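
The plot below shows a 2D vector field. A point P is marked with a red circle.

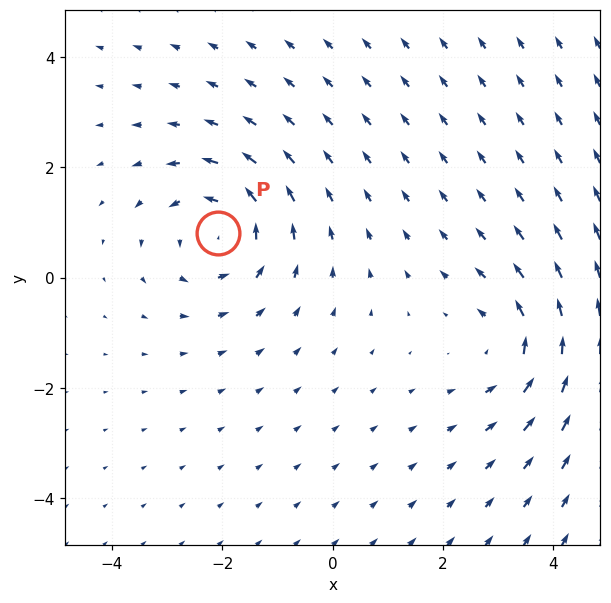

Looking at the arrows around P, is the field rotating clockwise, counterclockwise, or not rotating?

counterclockwise

Near P at (-2.1, 0.8) the arrows circulate counterclockwise. The curl (z-component) there is about +4; positive curl means counterclockwise rotation.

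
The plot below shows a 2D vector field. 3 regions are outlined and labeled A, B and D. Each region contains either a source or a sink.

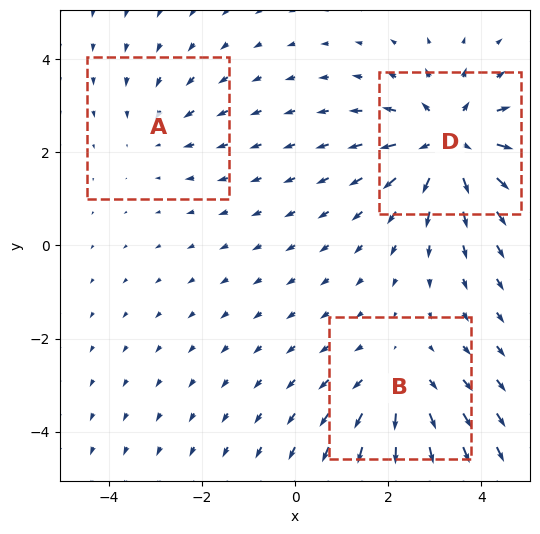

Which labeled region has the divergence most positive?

D

Divergence at each region's feature centre — A: about -2, B: about +3, D: about +5. Region D is most positive.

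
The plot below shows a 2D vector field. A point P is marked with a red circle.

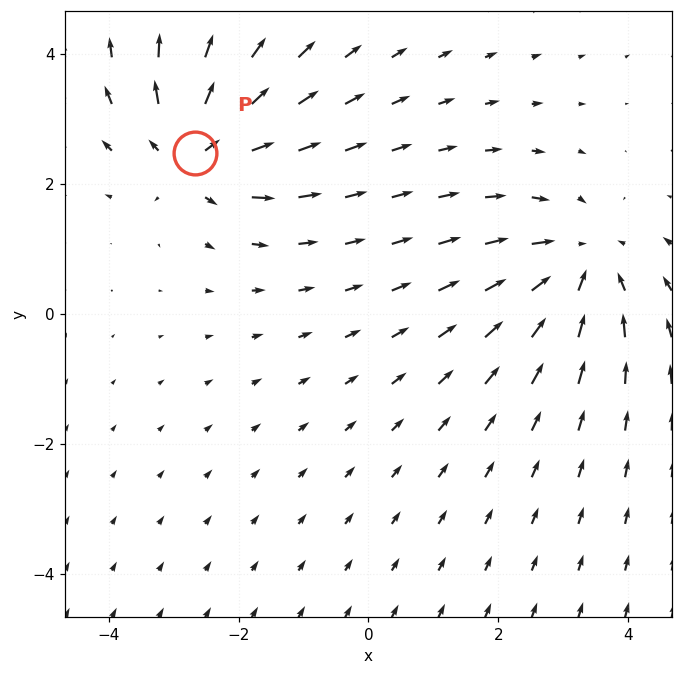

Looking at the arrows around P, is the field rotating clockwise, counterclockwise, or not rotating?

Near P at (-2.7, 2.5) the arrows show no circulation. The curl there is ≈0.

not rotating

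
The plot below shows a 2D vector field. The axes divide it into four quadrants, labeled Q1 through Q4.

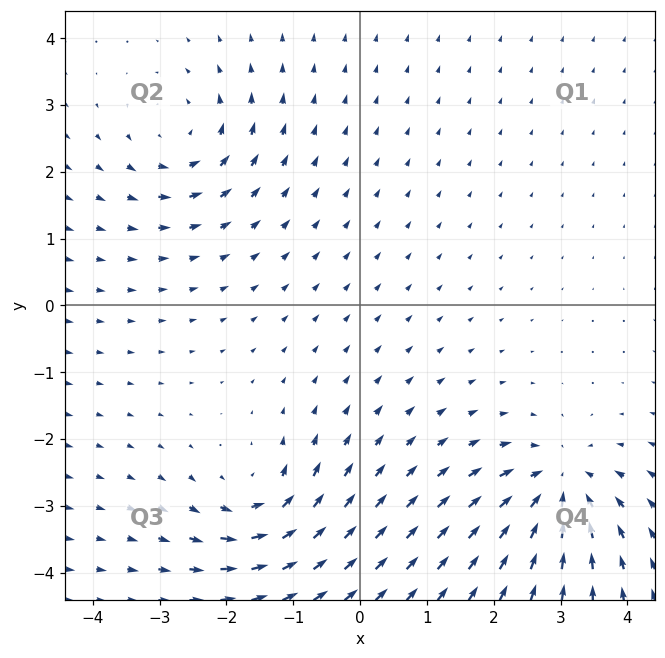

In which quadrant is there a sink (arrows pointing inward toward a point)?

Q4

The sink sits at approximately (3.0, -2.7), which lies in quadrant Q4. The divergence there is about -5, negative as expected for a sink.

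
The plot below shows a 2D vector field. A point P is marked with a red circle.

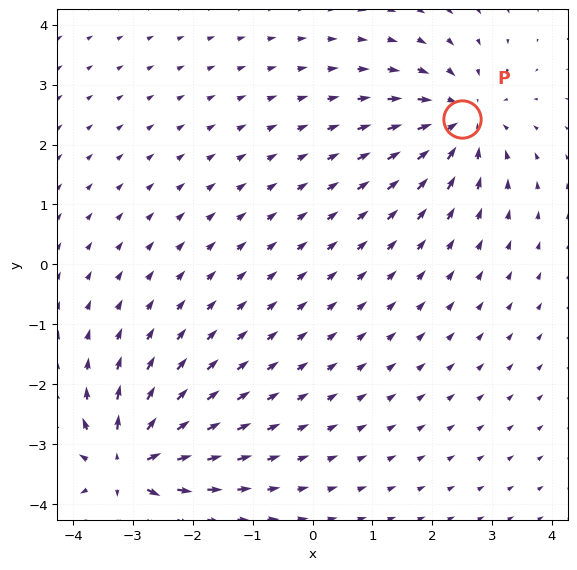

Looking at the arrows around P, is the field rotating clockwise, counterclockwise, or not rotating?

not rotating

Near P at (2.5, 2.4) the arrows show no circulation. The curl there is ≈0.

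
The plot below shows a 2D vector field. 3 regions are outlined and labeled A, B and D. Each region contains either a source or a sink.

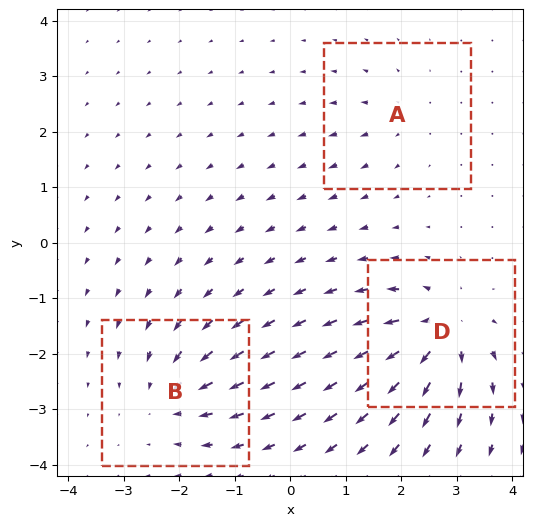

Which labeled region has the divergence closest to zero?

A

Divergence at each region's feature centre — A: about +2, B: about -4, D: about +6. Region A is closest to zero.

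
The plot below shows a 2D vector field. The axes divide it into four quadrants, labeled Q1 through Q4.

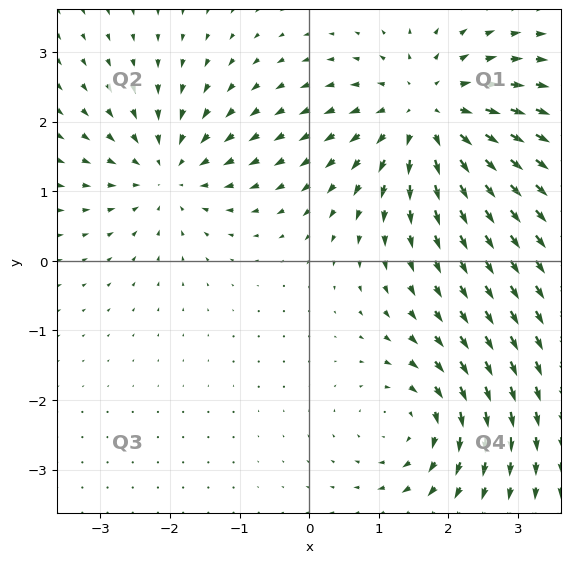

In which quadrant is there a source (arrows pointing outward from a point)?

The source sits at approximately (1.7, 2.1), which lies in quadrant Q1. The divergence there is about +4, positive as expected for a source.

Q1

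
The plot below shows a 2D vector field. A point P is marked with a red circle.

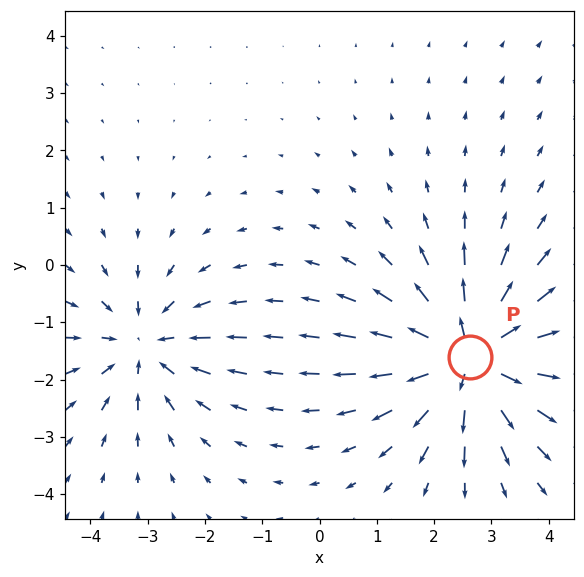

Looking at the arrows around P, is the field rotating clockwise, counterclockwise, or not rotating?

Near P at (2.6, -1.6) the arrows show no circulation. The curl there is ≈0.

not rotating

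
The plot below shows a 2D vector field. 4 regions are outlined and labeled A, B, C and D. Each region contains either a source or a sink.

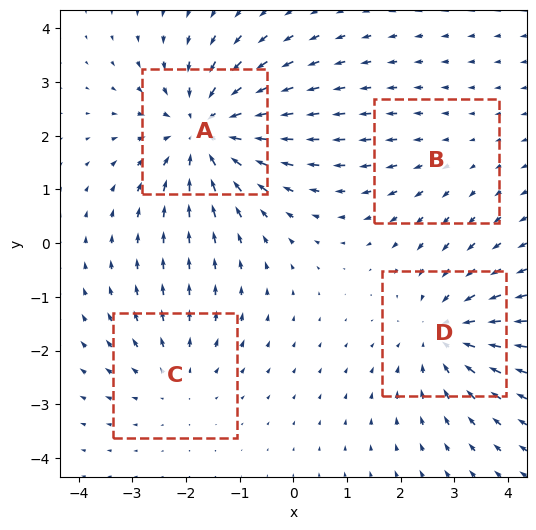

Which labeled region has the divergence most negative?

A

Divergence at each region's feature centre — A: about -6, B: about +2, C: about +3, D: about -4. Region A is most negative.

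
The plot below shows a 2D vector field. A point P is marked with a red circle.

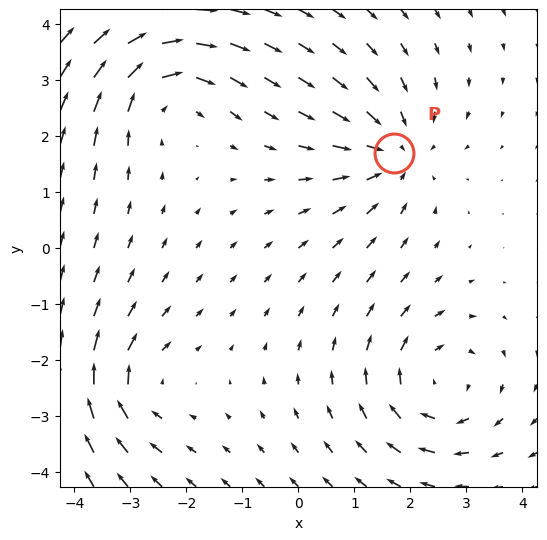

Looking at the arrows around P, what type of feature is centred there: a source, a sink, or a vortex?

At P (1.7, 1.7) the arrows converge inward. Divergence about -4, curl ≈0 — negative divergence with near-zero curl is a sink.

sink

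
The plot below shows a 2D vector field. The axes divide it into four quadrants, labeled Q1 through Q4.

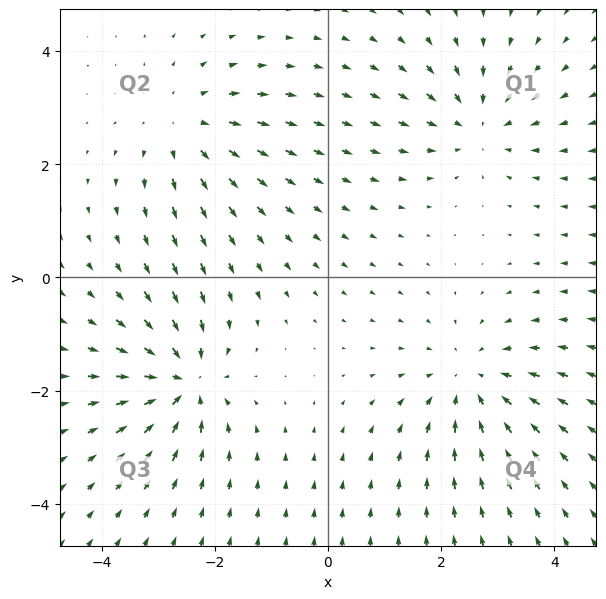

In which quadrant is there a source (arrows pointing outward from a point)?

Q2

The source sits at approximately (-2.5, 2.7), which lies in quadrant Q2. The divergence there is about +3, positive as expected for a source.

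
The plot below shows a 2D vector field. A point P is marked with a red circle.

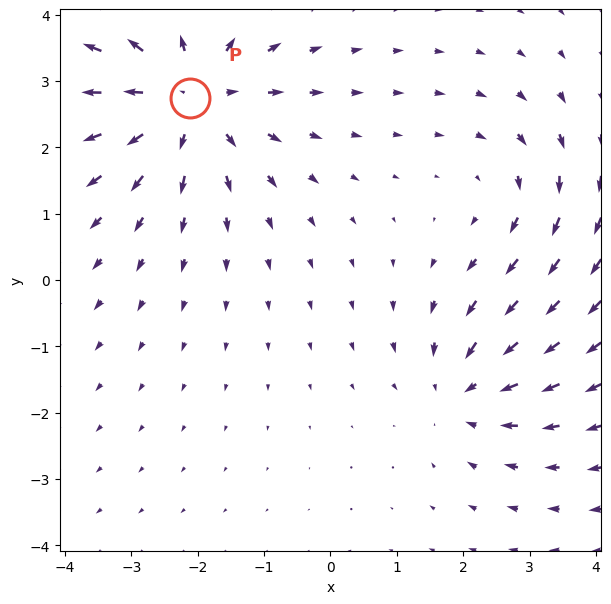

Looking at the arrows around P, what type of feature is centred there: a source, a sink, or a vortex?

At P (-2.1, 2.7) the arrows spread outward. Divergence about +4, curl ≈0 — positive divergence with near-zero curl is a source.

source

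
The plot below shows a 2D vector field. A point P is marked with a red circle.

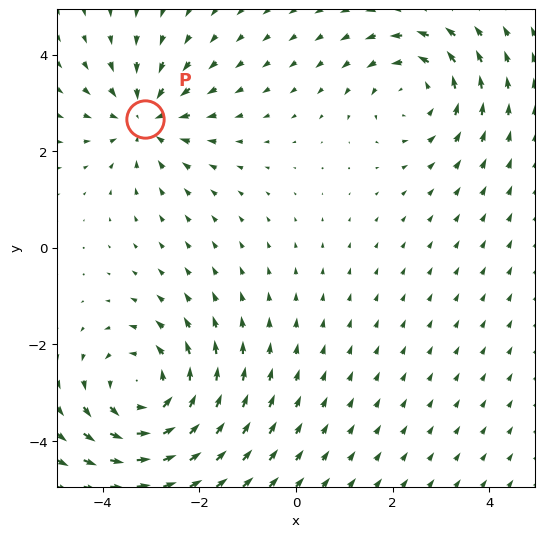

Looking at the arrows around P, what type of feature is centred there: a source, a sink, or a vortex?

At P (-3.1, 2.7) the arrows converge inward. Divergence about -3, curl ≈0 — negative divergence with near-zero curl is a sink.

sink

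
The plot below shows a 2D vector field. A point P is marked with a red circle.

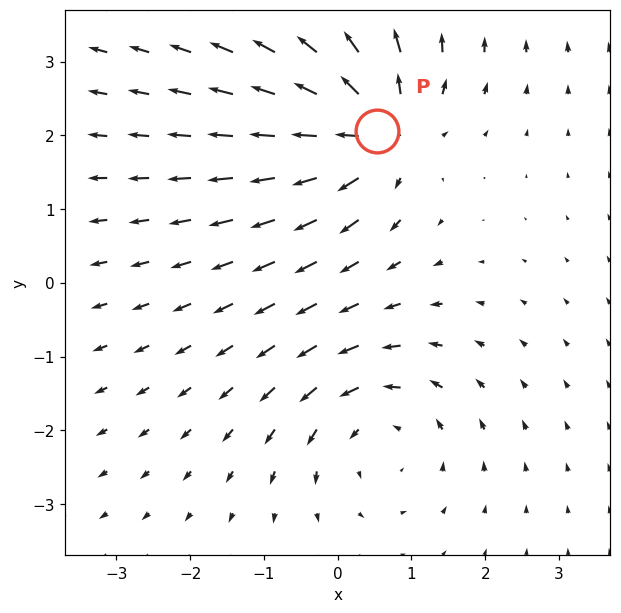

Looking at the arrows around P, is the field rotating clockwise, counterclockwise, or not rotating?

Near P at (0.5, 2.1) the arrows show no circulation. The curl there is ≈0.

not rotating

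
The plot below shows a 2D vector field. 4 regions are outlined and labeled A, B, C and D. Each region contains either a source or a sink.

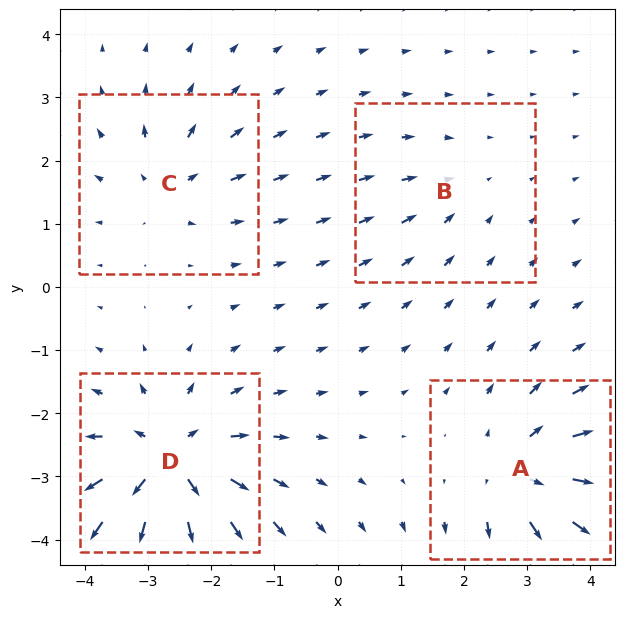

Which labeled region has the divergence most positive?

Divergence at each region's feature centre — A: about +6, B: about -2, C: about +4, D: about +8. Region D is most positive.

D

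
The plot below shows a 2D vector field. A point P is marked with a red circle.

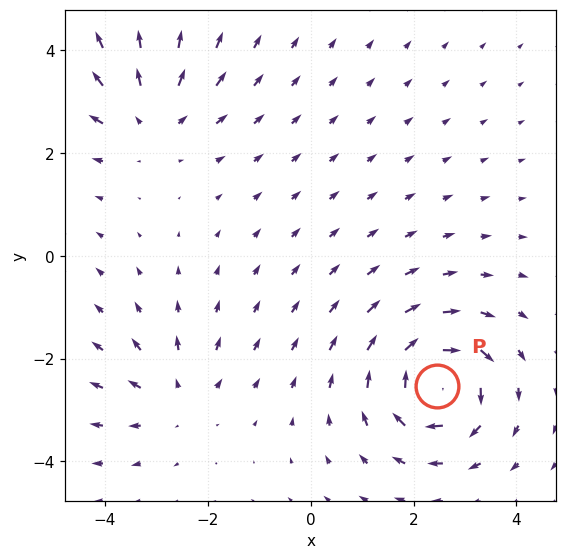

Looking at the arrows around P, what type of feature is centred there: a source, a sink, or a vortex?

At P (2.5, -2.5) the arrows circulate clockwise. Divergence ≈0, curl about -7 — near-zero divergence with nonzero curl is a vortex.

vortex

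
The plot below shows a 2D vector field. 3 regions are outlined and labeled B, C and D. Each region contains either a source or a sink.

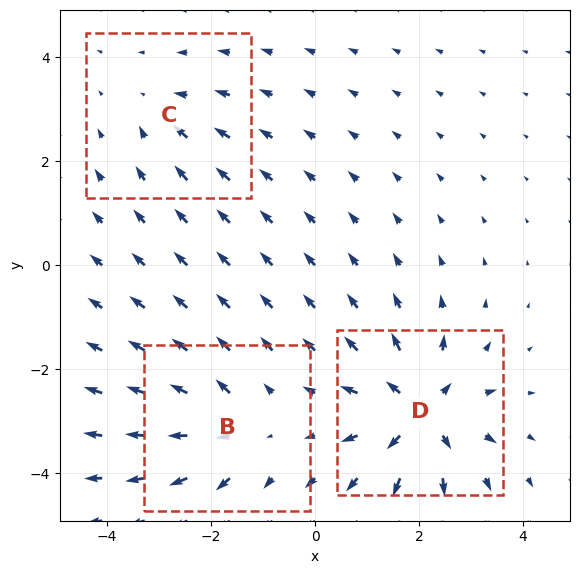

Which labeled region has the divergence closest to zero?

Divergence at each region's feature centre — B: about +4, C: about -2, D: about +6. Region C is closest to zero.

C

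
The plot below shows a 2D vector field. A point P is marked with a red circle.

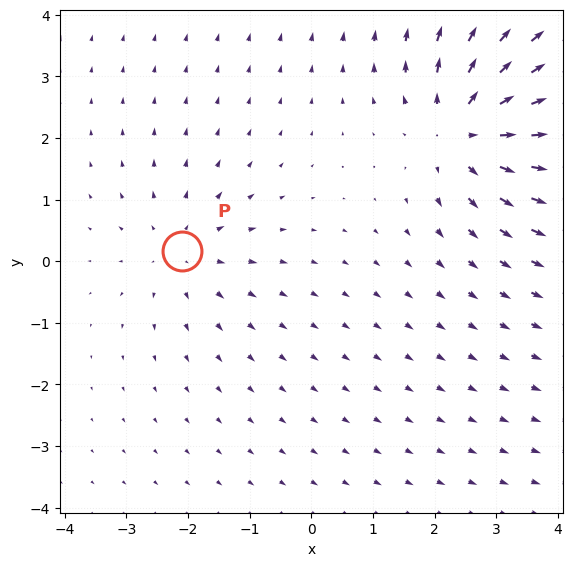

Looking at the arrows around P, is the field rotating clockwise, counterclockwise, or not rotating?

not rotating

Near P at (-2.1, 0.2) the arrows show no circulation. The curl there is ≈0.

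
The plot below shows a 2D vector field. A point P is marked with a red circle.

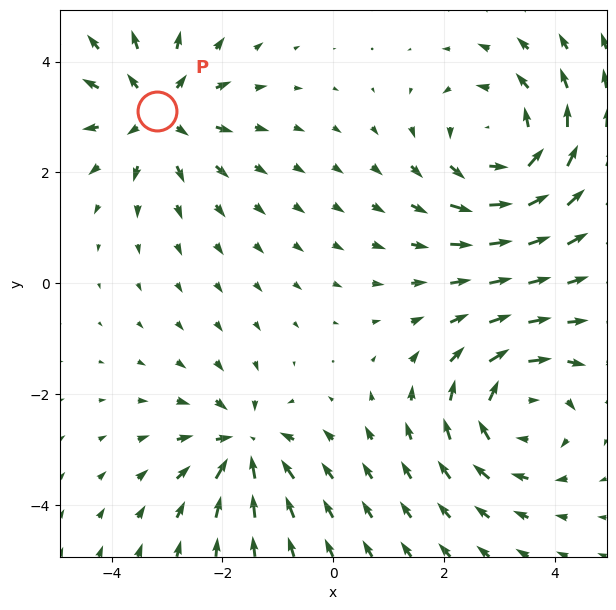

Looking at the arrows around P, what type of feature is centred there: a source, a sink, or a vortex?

source

At P (-3.2, 3.1) the arrows spread outward. Divergence about +4, curl ≈0 — positive divergence with near-zero curl is a source.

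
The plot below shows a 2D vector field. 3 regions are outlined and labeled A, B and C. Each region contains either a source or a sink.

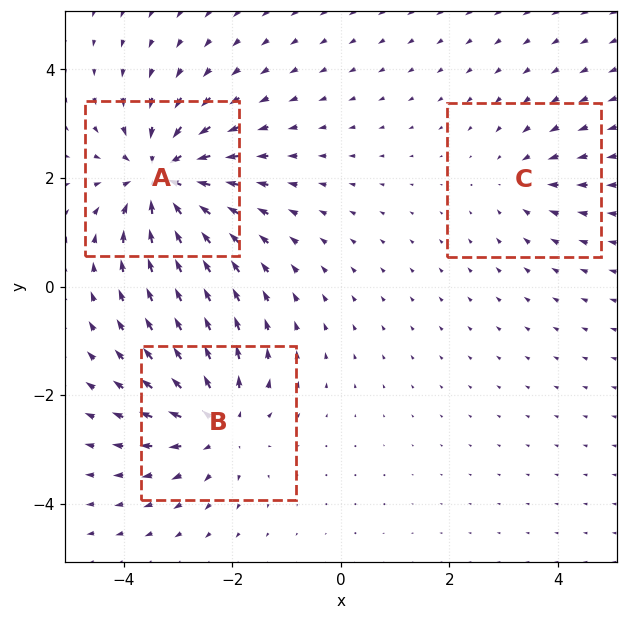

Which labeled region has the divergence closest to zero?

C

Divergence at each region's feature centre — A: about -5, B: about +4, C: about -2. Region C is closest to zero.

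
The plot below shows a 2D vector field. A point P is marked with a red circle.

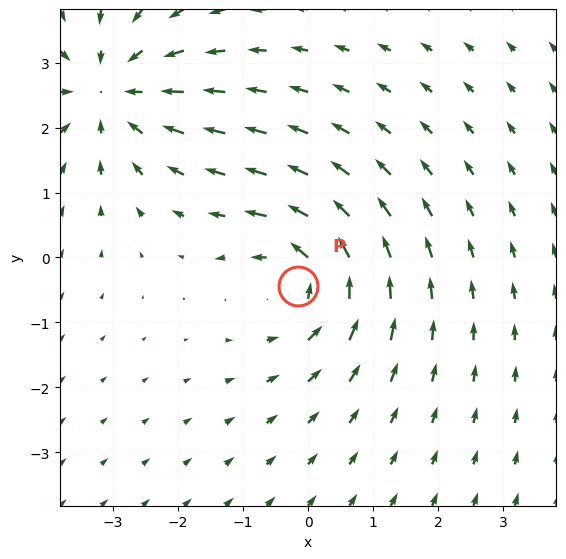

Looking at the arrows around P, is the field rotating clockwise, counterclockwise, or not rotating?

counterclockwise

Near P at (-0.2, -0.4) the arrows circulate counterclockwise. The curl (z-component) there is about +3; positive curl means counterclockwise rotation.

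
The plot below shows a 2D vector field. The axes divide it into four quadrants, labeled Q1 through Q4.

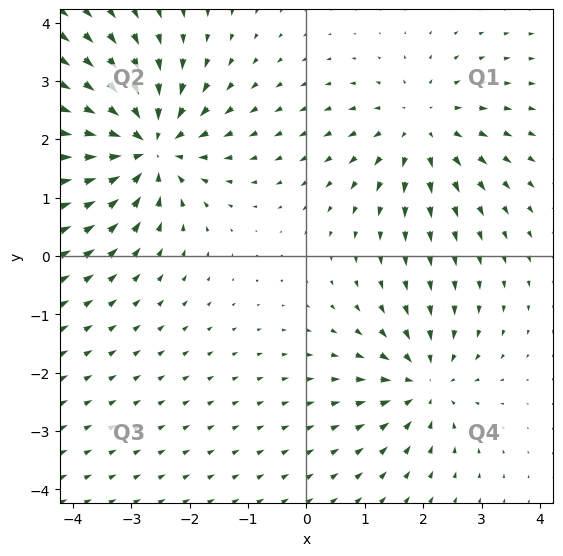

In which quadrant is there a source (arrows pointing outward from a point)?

The source sits at approximately (2.0, 2.2), which lies in quadrant Q1. The divergence there is about +3, positive as expected for a source.

Q1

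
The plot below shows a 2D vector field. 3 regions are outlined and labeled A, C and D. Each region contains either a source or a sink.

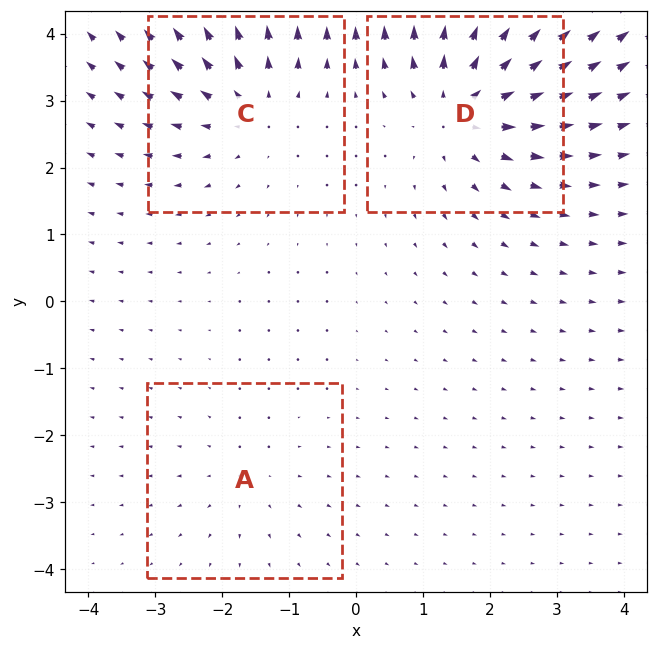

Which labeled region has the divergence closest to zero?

Divergence at each region's feature centre — A: about +2, C: about +3, D: about +5. Region A is closest to zero.

A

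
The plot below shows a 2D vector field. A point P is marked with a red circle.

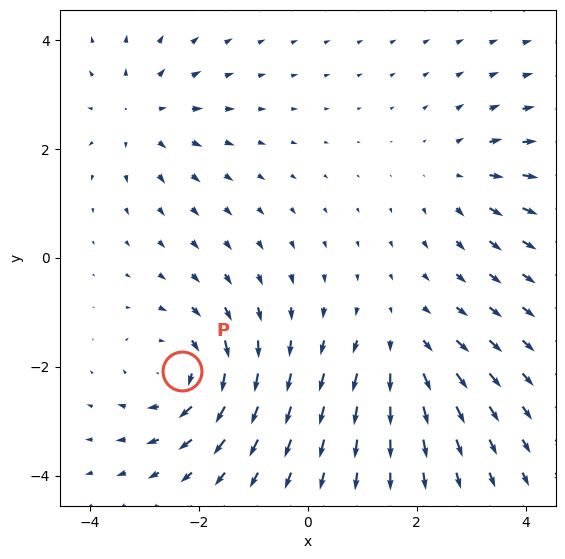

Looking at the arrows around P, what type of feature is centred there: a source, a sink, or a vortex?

vortex

At P (-2.3, -2.1) the arrows circulate clockwise. Divergence ≈0, curl about -5 — near-zero divergence with nonzero curl is a vortex.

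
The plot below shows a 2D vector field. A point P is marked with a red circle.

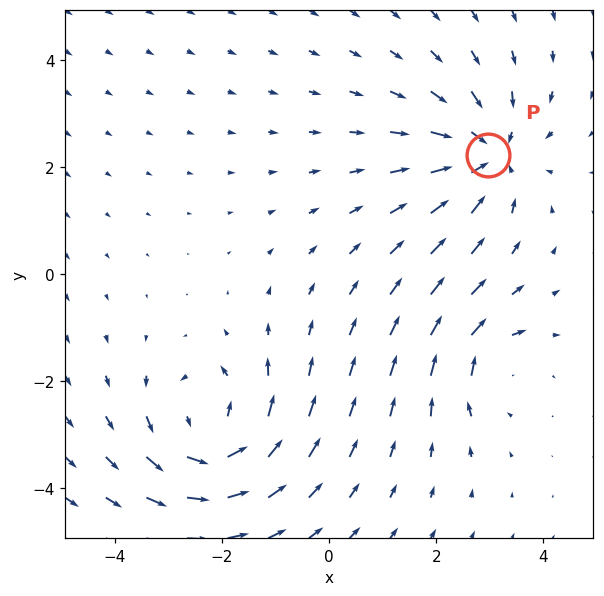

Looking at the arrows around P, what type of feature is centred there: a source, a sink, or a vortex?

sink

At P (3.0, 2.2) the arrows converge inward. Divergence about -5, curl ≈0 — negative divergence with near-zero curl is a sink.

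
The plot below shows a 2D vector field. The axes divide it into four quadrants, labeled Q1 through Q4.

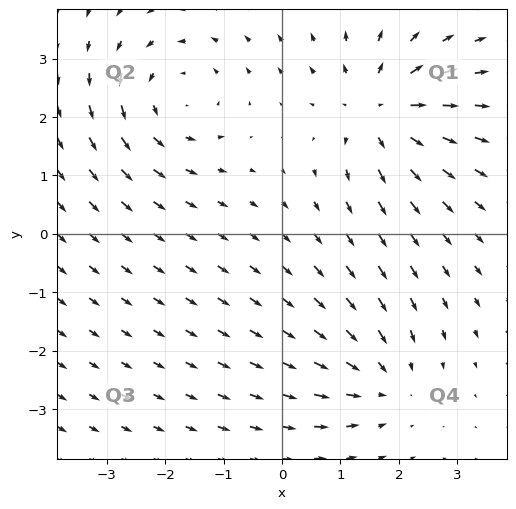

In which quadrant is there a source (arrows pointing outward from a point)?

Q1

The source sits at approximately (1.7, 2.1), which lies in quadrant Q1. The divergence there is about +5, positive as expected for a source.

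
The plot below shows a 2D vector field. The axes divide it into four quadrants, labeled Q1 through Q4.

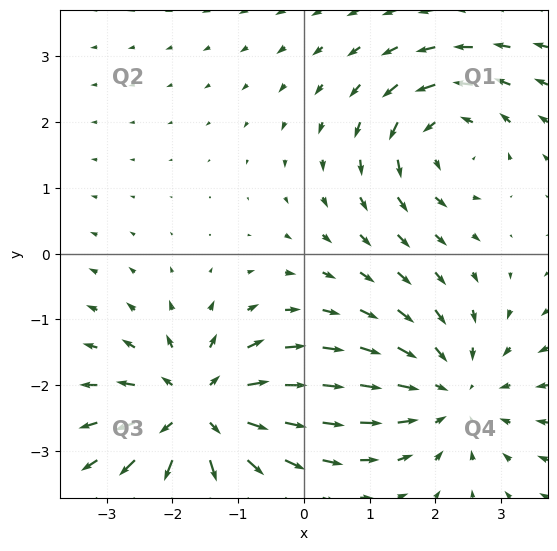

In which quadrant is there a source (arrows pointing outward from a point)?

Q3

The source sits at approximately (-1.6, -2.4), which lies in quadrant Q3. The divergence there is about +6, positive as expected for a source.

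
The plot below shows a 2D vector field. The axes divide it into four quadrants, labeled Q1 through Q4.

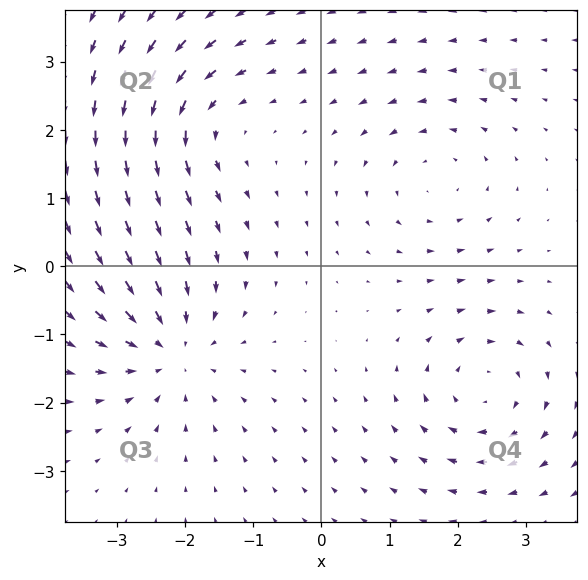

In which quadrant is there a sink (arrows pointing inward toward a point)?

Q3

The sink sits at approximately (-2.2, -1.2), which lies in quadrant Q3. The divergence there is about -5, negative as expected for a sink.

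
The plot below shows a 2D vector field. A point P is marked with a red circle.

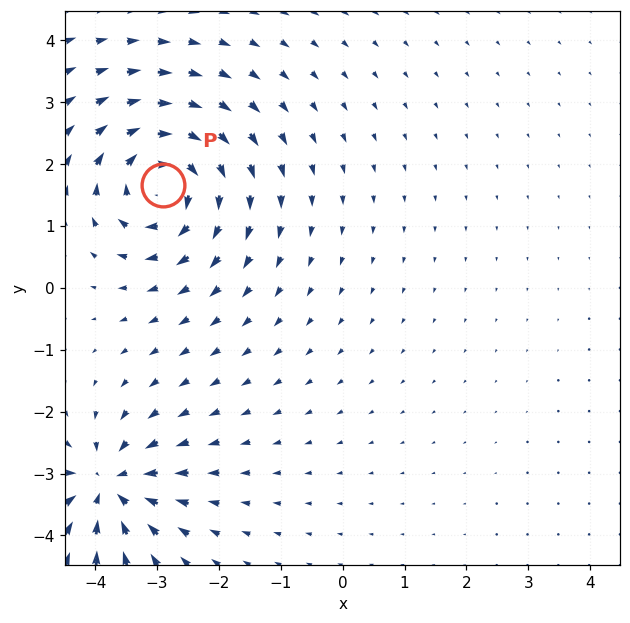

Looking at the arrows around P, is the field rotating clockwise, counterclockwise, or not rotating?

clockwise

Near P at (-2.9, 1.7) the arrows circulate clockwise. The curl (z-component) there is about -6; negative curl means clockwise rotation.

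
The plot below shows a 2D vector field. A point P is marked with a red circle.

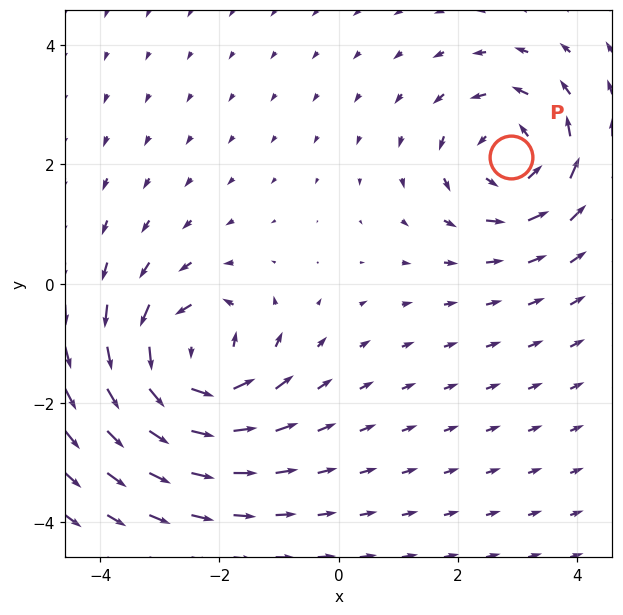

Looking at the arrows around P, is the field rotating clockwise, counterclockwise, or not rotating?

Near P at (2.9, 2.1) the arrows circulate counterclockwise. The curl (z-component) there is about +4; positive curl means counterclockwise rotation.

counterclockwise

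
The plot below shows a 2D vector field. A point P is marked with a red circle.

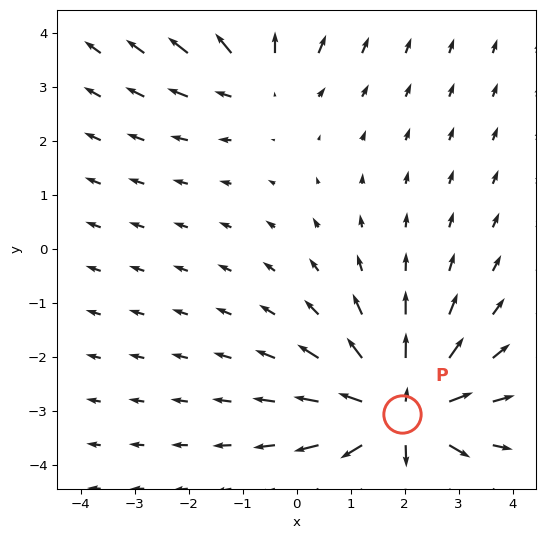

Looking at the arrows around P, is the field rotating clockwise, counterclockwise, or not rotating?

not rotating

Near P at (1.9, -3.1) the arrows show no circulation. The curl there is ≈0.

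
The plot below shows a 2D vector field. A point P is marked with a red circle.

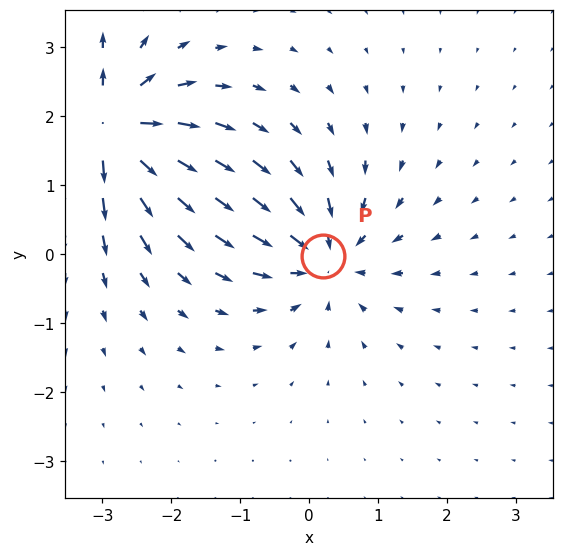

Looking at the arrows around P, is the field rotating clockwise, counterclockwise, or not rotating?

Near P at (0.2, -0.0) the arrows show no circulation. The curl there is ≈0.

not rotating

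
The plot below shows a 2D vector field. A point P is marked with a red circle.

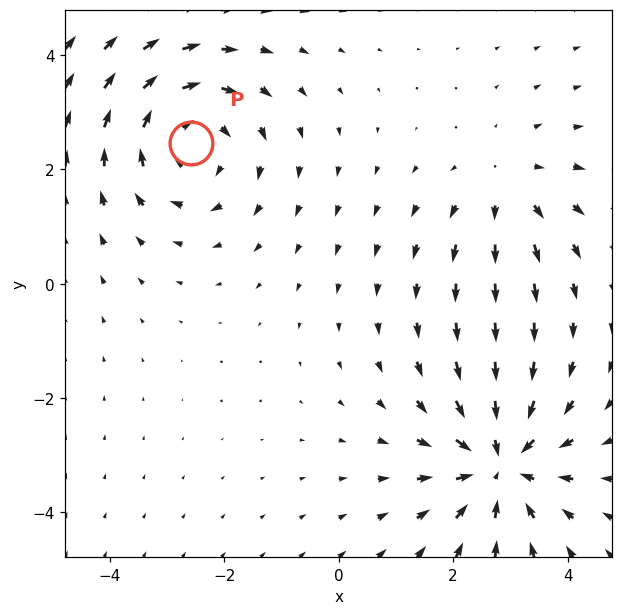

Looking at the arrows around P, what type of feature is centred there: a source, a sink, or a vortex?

At P (-2.6, 2.5) the arrows circulate clockwise. Divergence ≈0, curl about -4 — near-zero divergence with nonzero curl is a vortex.

vortex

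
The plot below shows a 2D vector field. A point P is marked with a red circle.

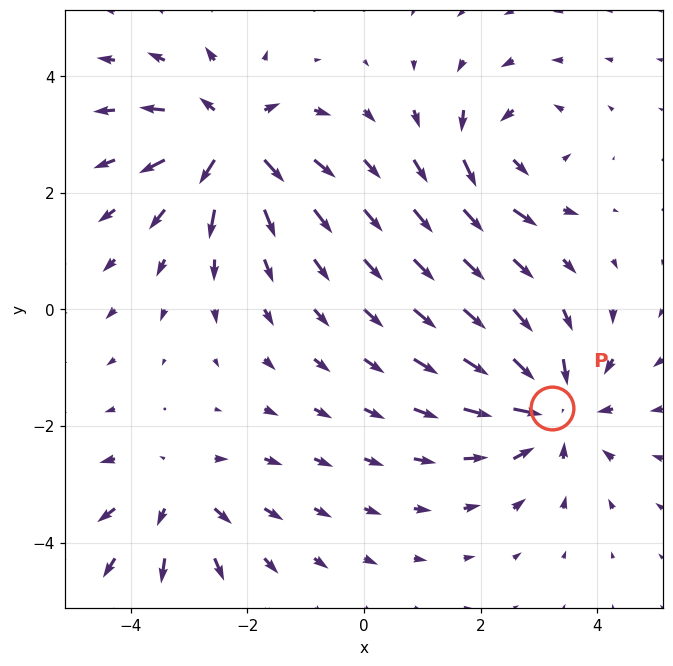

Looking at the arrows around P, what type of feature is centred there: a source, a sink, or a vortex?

sink

At P (3.2, -1.7) the arrows converge inward. Divergence about -4, curl ≈0 — negative divergence with near-zero curl is a sink.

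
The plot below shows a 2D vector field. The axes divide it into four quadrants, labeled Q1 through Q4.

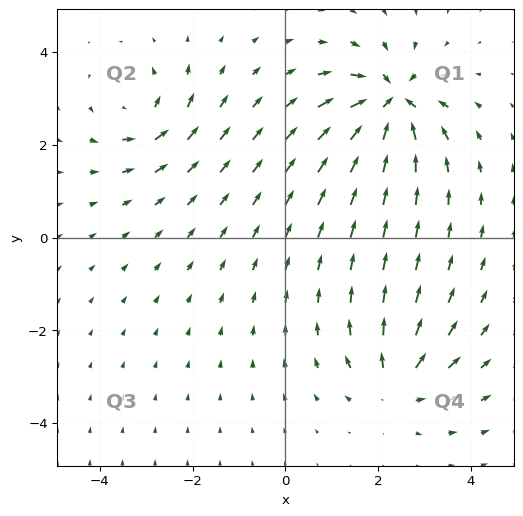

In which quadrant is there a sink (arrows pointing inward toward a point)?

The sink sits at approximately (2.3, 2.9), which lies in quadrant Q1. The divergence there is about -7, negative as expected for a sink.

Q1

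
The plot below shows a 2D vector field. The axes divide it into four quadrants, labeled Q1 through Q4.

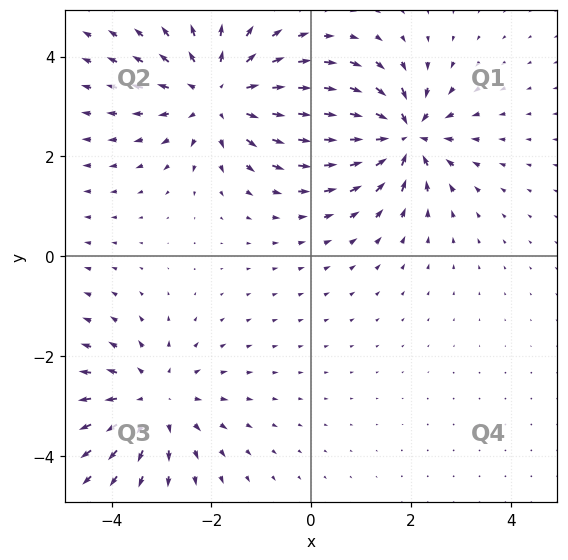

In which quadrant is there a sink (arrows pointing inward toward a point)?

Q1

The sink sits at approximately (1.8, 2.4), which lies in quadrant Q1. The divergence there is about -6, negative as expected for a sink.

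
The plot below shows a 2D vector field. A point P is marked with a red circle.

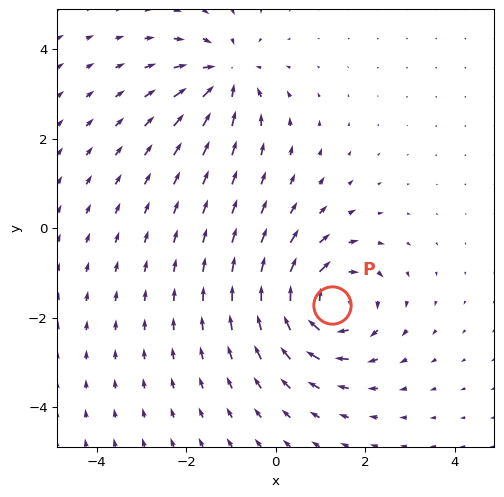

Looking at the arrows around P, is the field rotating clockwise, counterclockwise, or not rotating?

Near P at (1.3, -1.7) the arrows circulate clockwise. The curl (z-component) there is about -5; negative curl means clockwise rotation.

clockwise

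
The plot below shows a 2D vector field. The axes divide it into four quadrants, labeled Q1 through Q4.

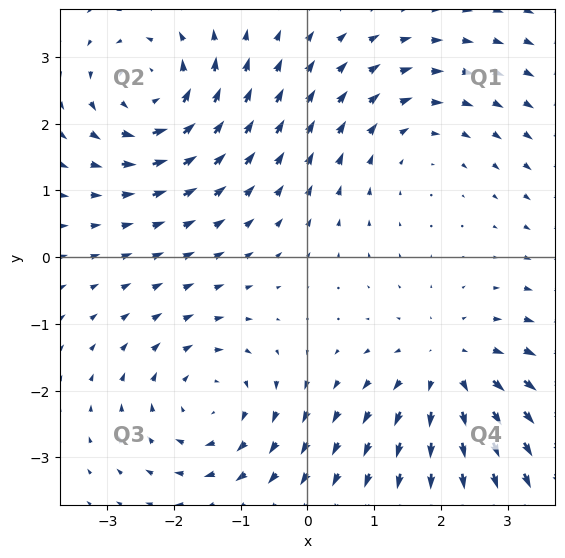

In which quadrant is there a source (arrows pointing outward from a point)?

Q4

The source sits at approximately (2.1, -1.7), which lies in quadrant Q4. The divergence there is about +4, positive as expected for a source.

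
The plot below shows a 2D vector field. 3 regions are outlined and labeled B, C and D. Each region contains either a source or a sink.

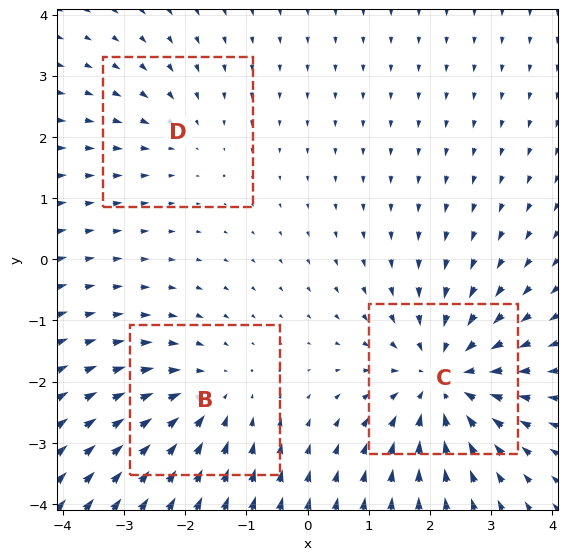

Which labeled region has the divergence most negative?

Divergence at each region's feature centre — B: about -3, C: about -5, D: about -2. Region C is most negative.

C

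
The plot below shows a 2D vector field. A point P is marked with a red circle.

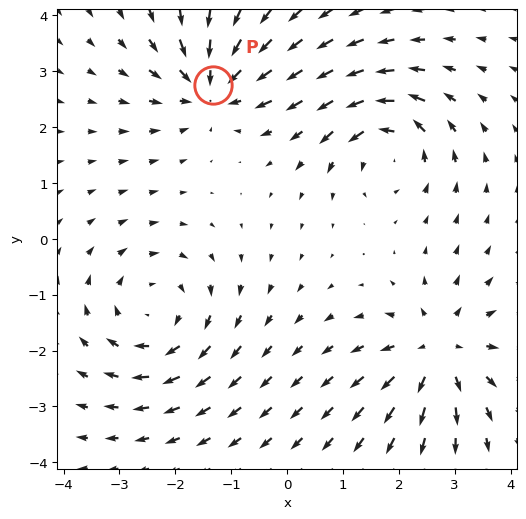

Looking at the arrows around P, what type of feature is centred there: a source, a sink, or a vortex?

At P (-1.3, 2.8) the arrows converge inward. Divergence about -5, curl ≈0 — negative divergence with near-zero curl is a sink.

sink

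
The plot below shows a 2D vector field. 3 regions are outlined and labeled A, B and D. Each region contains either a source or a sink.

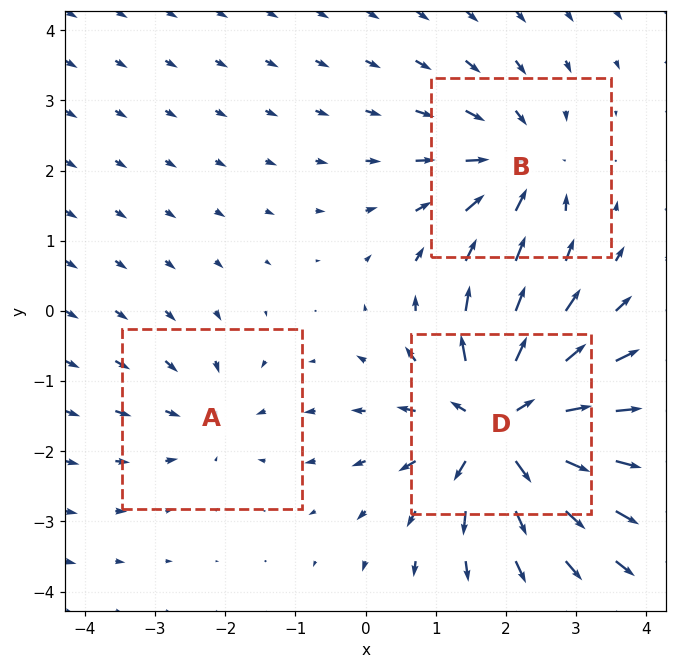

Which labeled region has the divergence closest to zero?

Divergence at each region's feature centre — A: about -2, B: about -3, D: about +6. Region A is closest to zero.

A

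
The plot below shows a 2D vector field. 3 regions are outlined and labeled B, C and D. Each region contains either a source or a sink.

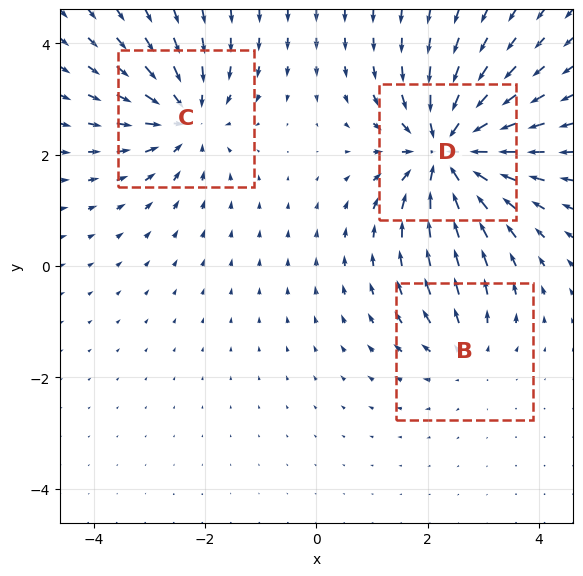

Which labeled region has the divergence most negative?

D

Divergence at each region's feature centre — B: about +2, C: about -4, D: about -5. Region D is most negative.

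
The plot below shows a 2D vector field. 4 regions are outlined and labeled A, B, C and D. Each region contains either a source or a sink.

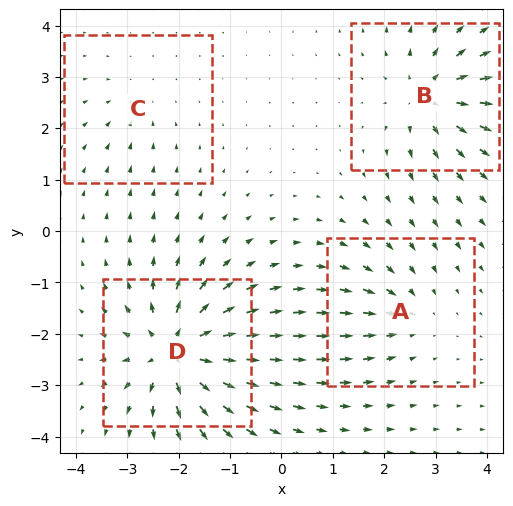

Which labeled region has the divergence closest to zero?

Divergence at each region's feature centre — A: about -4, B: about +6, C: about -2, D: about +8. Region C is closest to zero.

C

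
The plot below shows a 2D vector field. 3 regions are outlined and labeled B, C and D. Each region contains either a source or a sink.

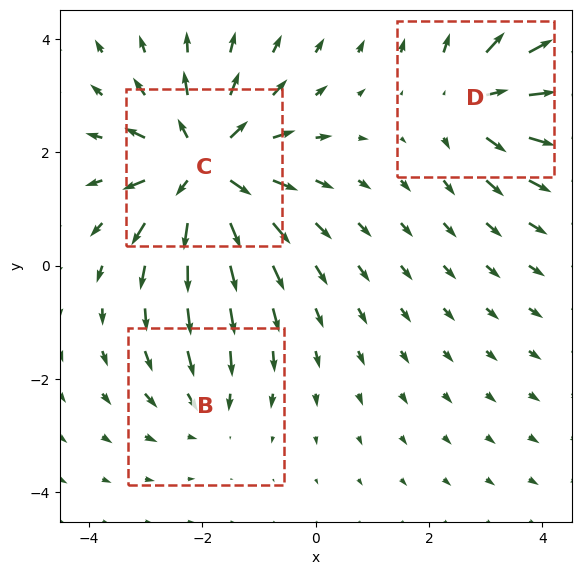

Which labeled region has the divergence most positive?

Divergence at each region's feature centre — B: about -2, C: about +5, D: about +3. Region C is most positive.

C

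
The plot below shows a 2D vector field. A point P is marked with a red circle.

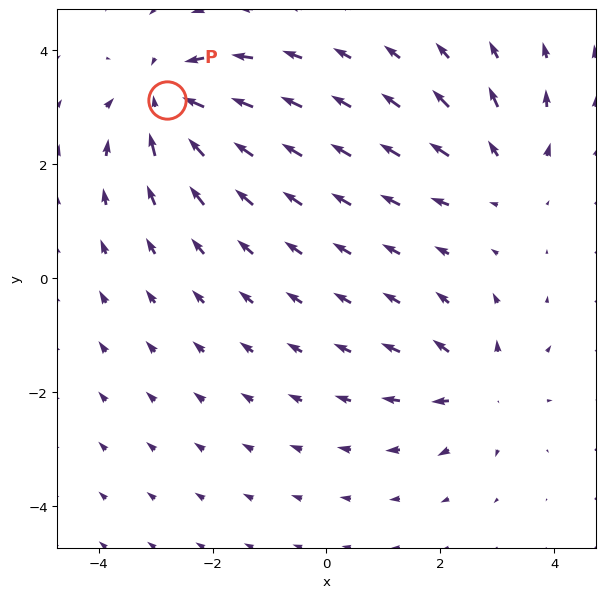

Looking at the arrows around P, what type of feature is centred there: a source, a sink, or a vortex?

At P (-2.8, 3.1) the arrows converge inward. Divergence about -5, curl ≈0 — negative divergence with near-zero curl is a sink.

sink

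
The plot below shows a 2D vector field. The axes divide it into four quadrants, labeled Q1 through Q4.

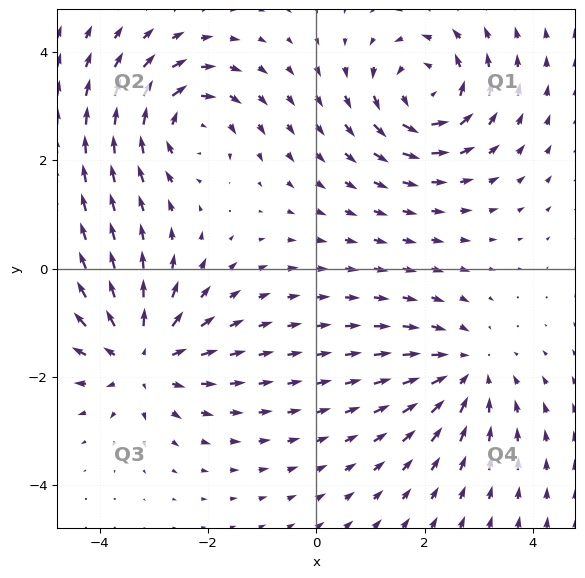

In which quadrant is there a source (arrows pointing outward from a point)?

Q3

The source sits at approximately (-3.2, -1.6), which lies in quadrant Q3. The divergence there is about +4, positive as expected for a source.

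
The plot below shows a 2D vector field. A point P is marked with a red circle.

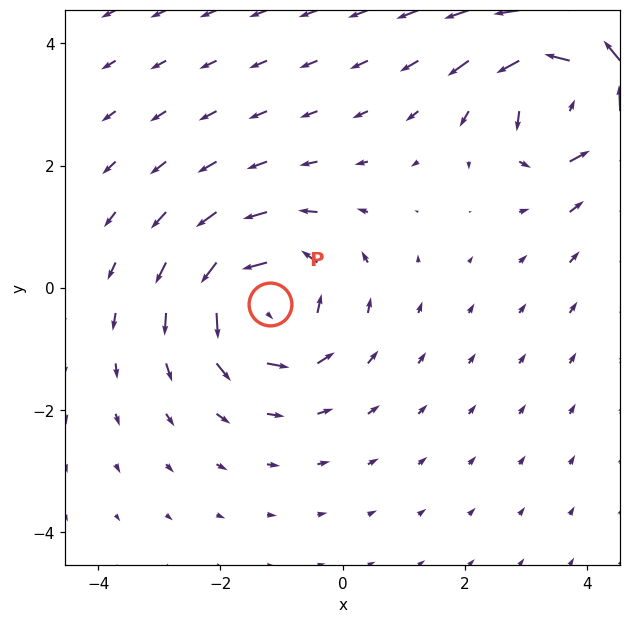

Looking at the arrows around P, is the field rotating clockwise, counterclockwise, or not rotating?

Near P at (-1.2, -0.3) the arrows circulate counterclockwise. The curl (z-component) there is about +4; positive curl means counterclockwise rotation.

counterclockwise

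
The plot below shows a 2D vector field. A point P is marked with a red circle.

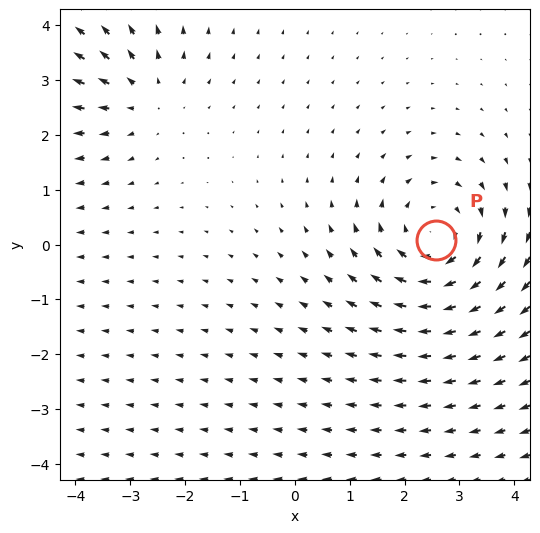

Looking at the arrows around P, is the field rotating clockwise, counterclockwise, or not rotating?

clockwise

Near P at (2.6, 0.1) the arrows circulate clockwise. The curl (z-component) there is about -4; negative curl means clockwise rotation.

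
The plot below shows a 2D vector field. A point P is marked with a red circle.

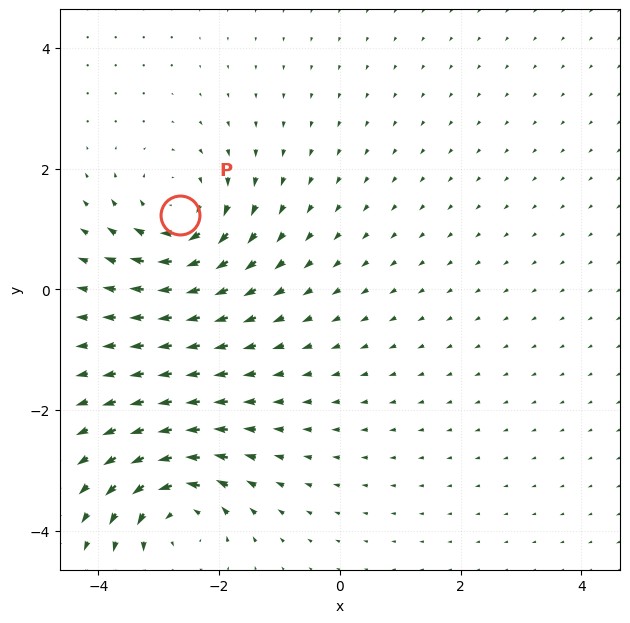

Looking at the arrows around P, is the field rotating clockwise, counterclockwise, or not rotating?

clockwise

Near P at (-2.6, 1.2) the arrows circulate clockwise. The curl (z-component) there is about -5; negative curl means clockwise rotation.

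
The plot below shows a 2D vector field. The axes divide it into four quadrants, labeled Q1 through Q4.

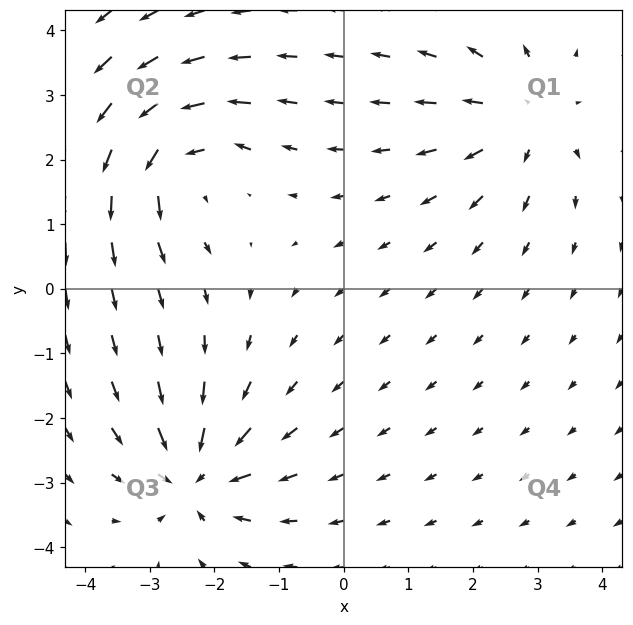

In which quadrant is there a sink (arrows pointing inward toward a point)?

The sink sits at approximately (-2.3, -2.9), which lies in quadrant Q3. The divergence there is about -6, negative as expected for a sink.

Q3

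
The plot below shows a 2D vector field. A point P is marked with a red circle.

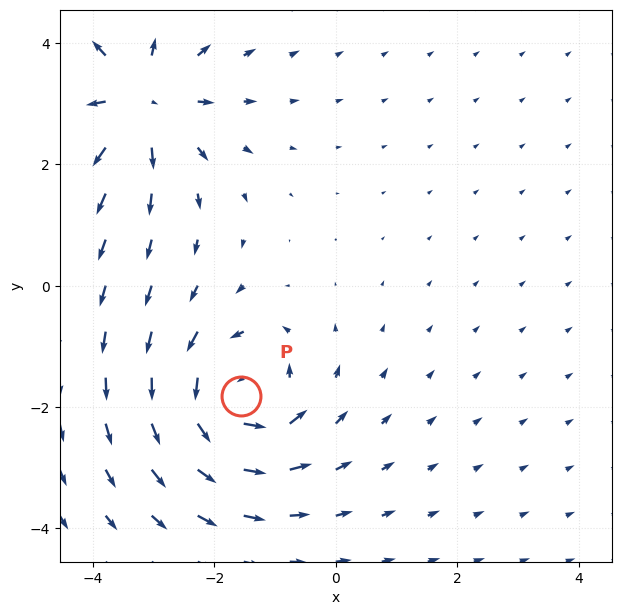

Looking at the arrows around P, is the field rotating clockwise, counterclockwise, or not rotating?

counterclockwise

Near P at (-1.6, -1.8) the arrows circulate counterclockwise. The curl (z-component) there is about +6; positive curl means counterclockwise rotation.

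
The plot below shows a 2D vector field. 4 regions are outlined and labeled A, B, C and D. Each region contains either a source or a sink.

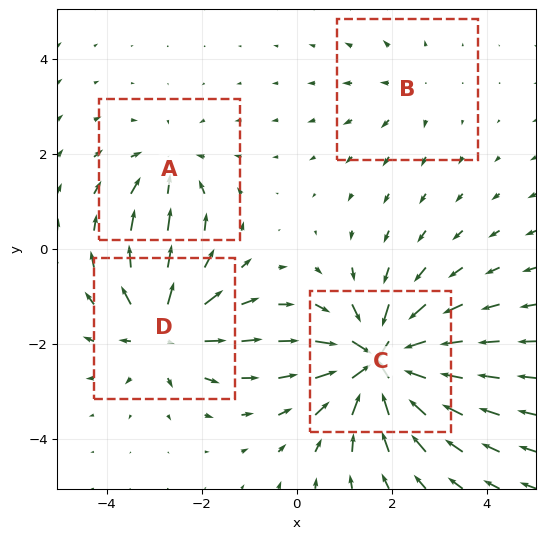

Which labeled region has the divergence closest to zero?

B

Divergence at each region's feature centre — A: about -4, B: about +2, C: about -8, D: about +5. Region B is closest to zero.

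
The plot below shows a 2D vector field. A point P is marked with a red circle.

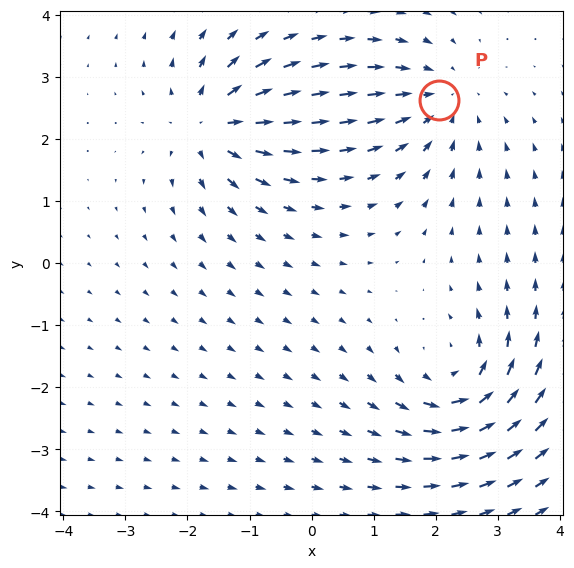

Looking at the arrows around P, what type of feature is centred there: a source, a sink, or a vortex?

sink

At P (2.1, 2.6) the arrows converge inward. Divergence about -2, curl ≈0 — negative divergence with near-zero curl is a sink.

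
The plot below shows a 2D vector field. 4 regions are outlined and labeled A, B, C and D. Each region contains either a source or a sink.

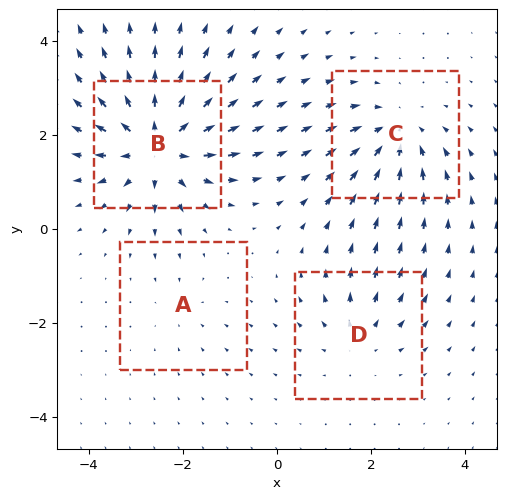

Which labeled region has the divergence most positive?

B

Divergence at each region's feature centre — A: about -2, B: about +7, C: about -5, D: about +3. Region B is most positive.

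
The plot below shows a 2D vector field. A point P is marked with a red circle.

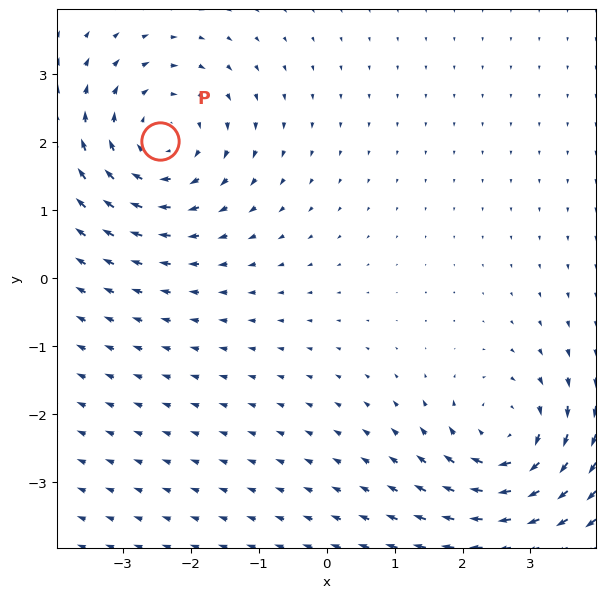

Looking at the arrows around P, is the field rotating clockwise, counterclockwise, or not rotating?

Near P at (-2.4, 2.0) the arrows circulate clockwise. The curl (z-component) there is about -5; negative curl means clockwise rotation.

clockwise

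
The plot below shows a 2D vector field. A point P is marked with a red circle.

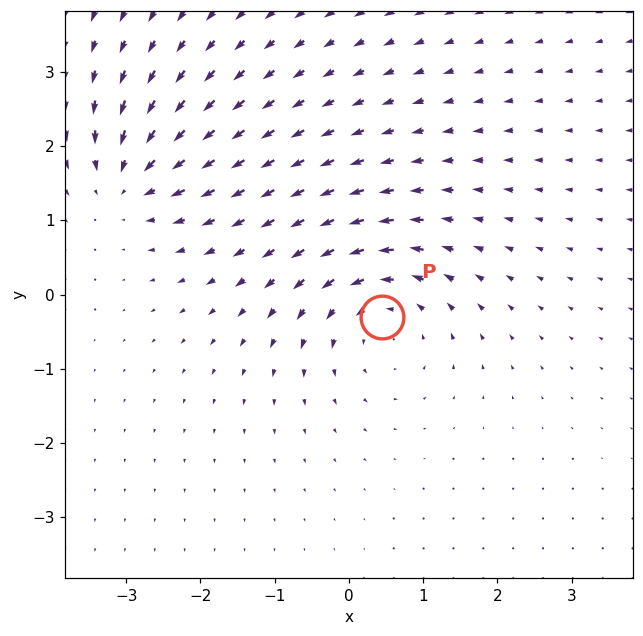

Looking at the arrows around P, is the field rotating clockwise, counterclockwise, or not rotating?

counterclockwise

Near P at (0.4, -0.3) the arrows circulate counterclockwise. The curl (z-component) there is about +4; positive curl means counterclockwise rotation.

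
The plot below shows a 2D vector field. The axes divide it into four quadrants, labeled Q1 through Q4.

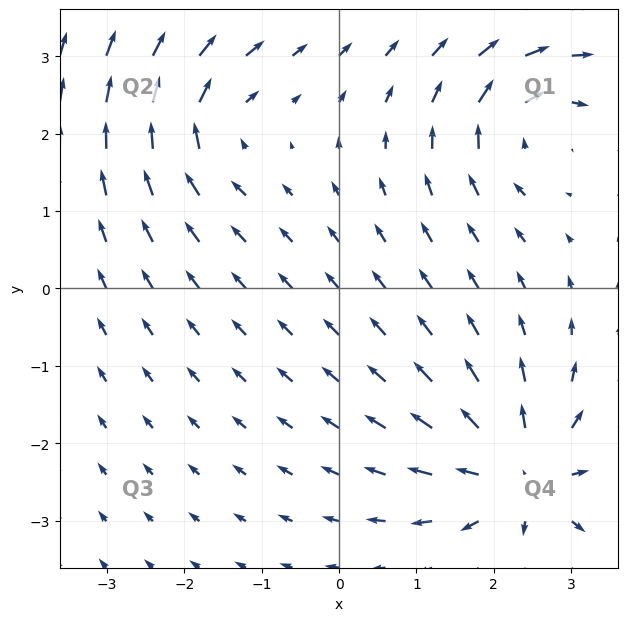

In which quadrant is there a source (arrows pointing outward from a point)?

The source sits at approximately (2.4, -2.4), which lies in quadrant Q4. The divergence there is about +5, positive as expected for a source.

Q4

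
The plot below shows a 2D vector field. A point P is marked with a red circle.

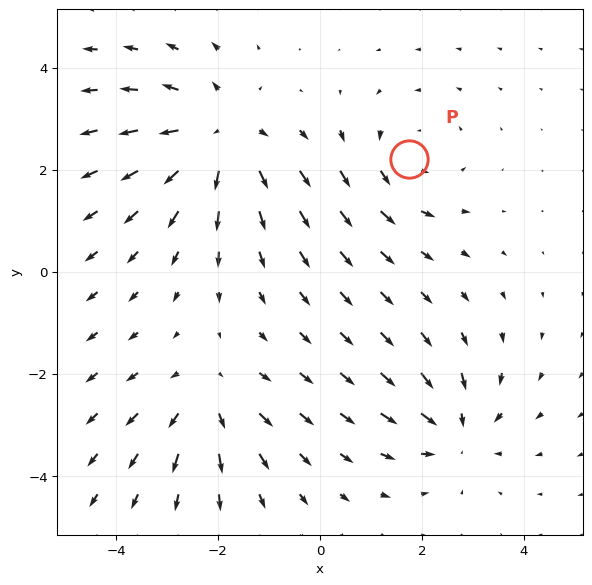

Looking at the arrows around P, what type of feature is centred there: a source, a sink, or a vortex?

vortex

At P (1.7, 2.2) the arrows circulate counterclockwise. Divergence ≈0, curl about +3 — near-zero divergence with nonzero curl is a vortex.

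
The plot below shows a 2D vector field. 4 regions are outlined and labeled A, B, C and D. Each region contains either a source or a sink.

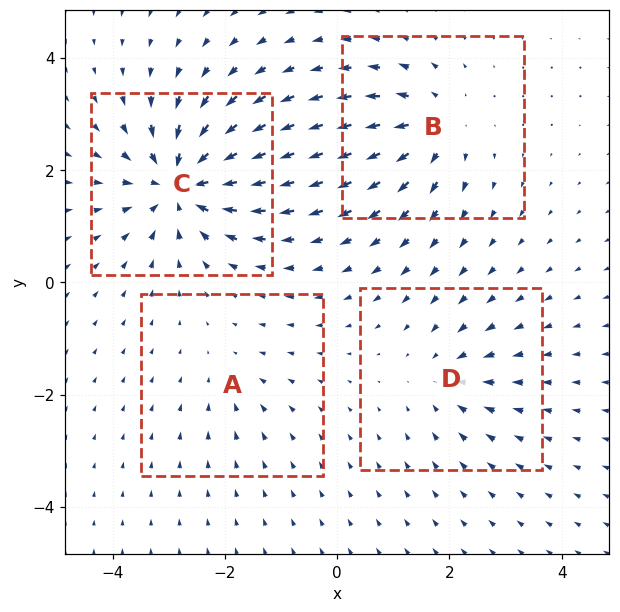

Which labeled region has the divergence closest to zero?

Divergence at each region's feature centre — A: about -2, B: about +5, C: about -8, D: about -4. Region A is closest to zero.

A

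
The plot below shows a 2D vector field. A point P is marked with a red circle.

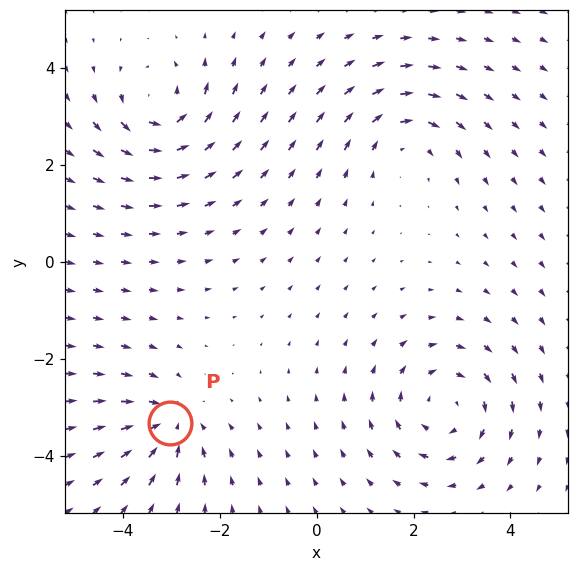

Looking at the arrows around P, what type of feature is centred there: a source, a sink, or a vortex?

At P (-3.0, -3.3) the arrows converge inward. Divergence about -4, curl ≈0 — negative divergence with near-zero curl is a sink.

sink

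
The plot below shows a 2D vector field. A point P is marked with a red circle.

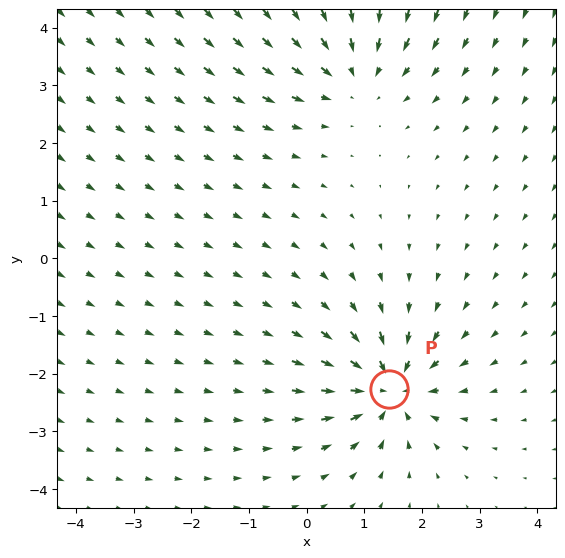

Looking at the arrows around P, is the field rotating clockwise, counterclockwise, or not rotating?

Near P at (1.4, -2.3) the arrows show no circulation. The curl there is ≈0.

not rotating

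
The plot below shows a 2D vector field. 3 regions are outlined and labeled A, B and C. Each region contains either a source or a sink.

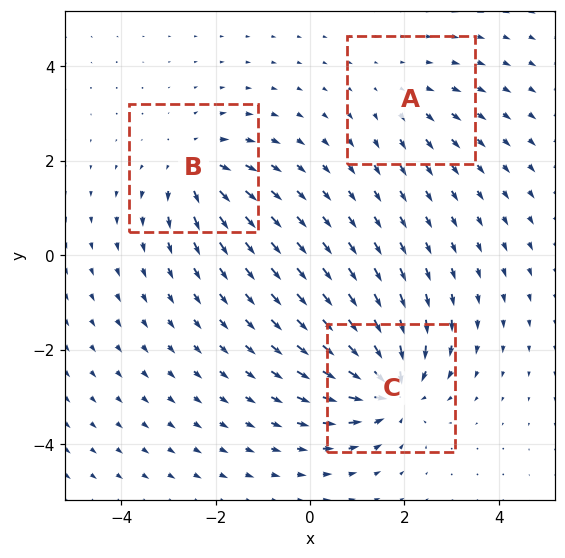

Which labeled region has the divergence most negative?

Divergence at each region's feature centre — A: about +2, B: about +4, C: about -6. Region C is most negative.

C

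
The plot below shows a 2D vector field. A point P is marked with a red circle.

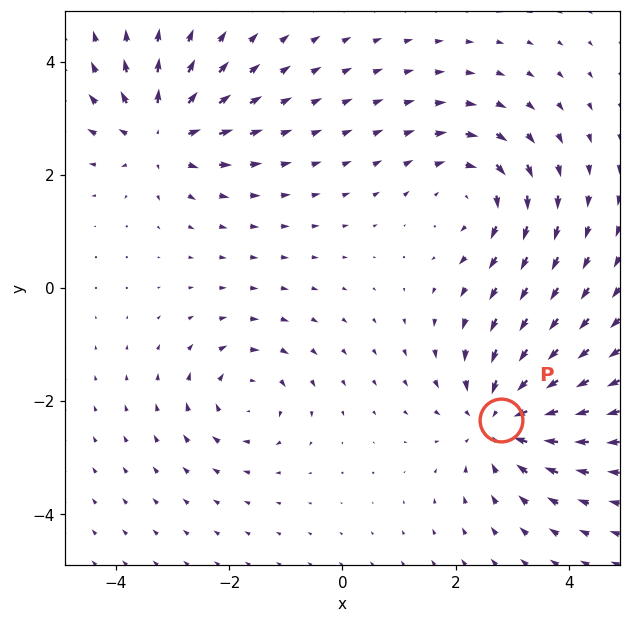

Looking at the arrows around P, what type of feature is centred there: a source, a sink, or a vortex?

sink

At P (2.8, -2.3) the arrows converge inward. Divergence about -4, curl ≈0 — negative divergence with near-zero curl is a sink.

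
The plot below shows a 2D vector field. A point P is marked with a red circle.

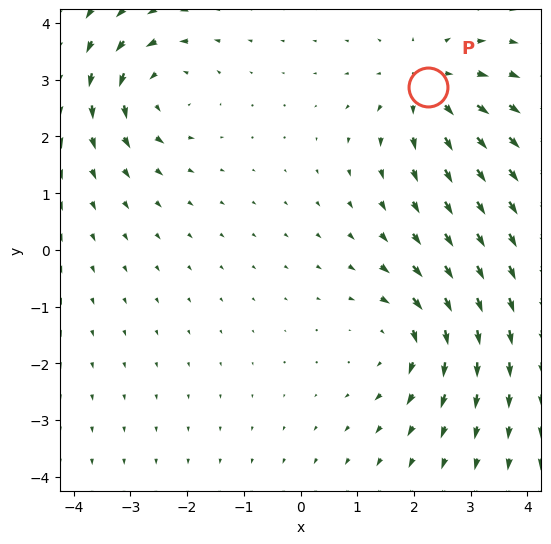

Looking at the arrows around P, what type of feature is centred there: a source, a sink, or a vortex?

At P (2.2, 2.9) the arrows spread outward. Divergence about +3, curl ≈0 — positive divergence with near-zero curl is a source.

source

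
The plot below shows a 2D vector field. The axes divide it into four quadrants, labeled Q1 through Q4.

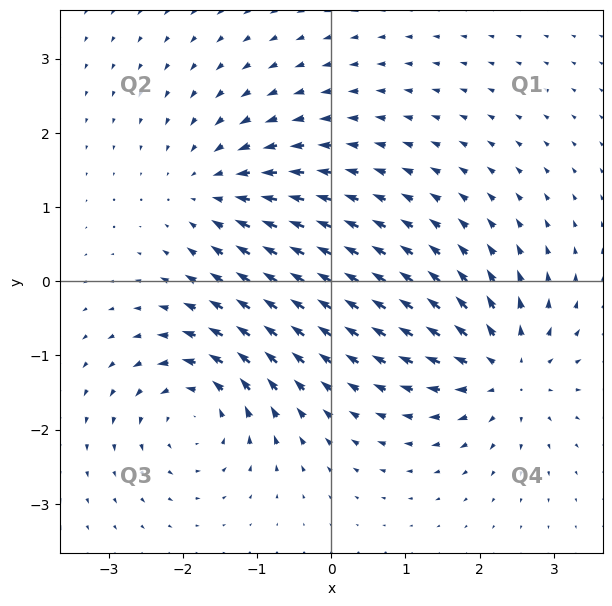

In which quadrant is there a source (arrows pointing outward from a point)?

Q4

The source sits at approximately (2.4, -1.2), which lies in quadrant Q4. The divergence there is about +7, positive as expected for a source.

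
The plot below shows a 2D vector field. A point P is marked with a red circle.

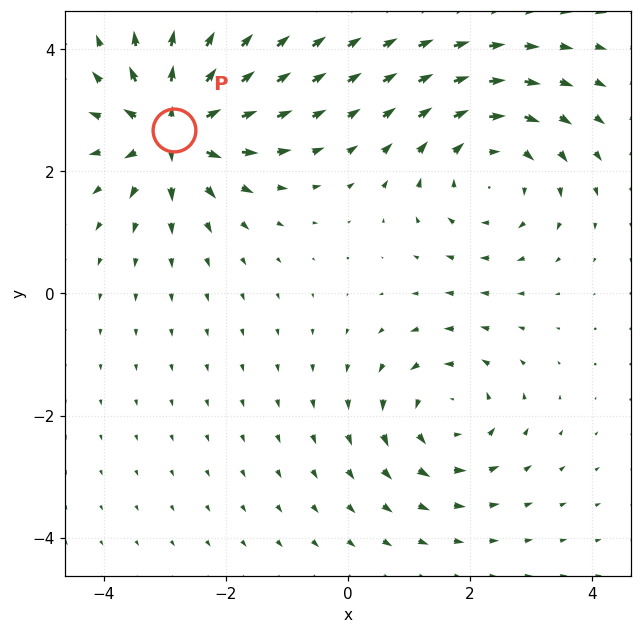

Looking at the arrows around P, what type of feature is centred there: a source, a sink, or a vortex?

At P (-2.9, 2.7) the arrows spread outward. Divergence about +6, curl ≈0 — positive divergence with near-zero curl is a source.

source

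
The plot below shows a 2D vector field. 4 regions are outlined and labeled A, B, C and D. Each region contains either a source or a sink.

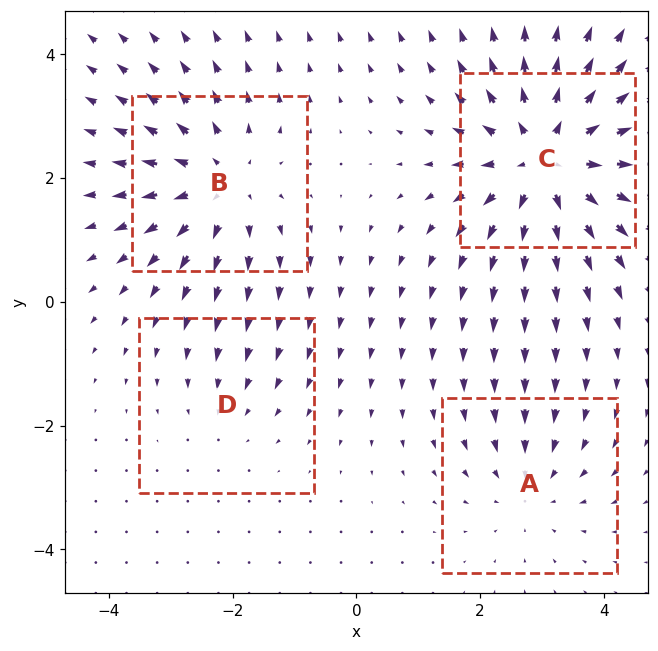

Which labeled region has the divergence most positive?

C

Divergence at each region's feature centre — A: about -3, B: about +4, C: about +6, D: about -2. Region C is most positive.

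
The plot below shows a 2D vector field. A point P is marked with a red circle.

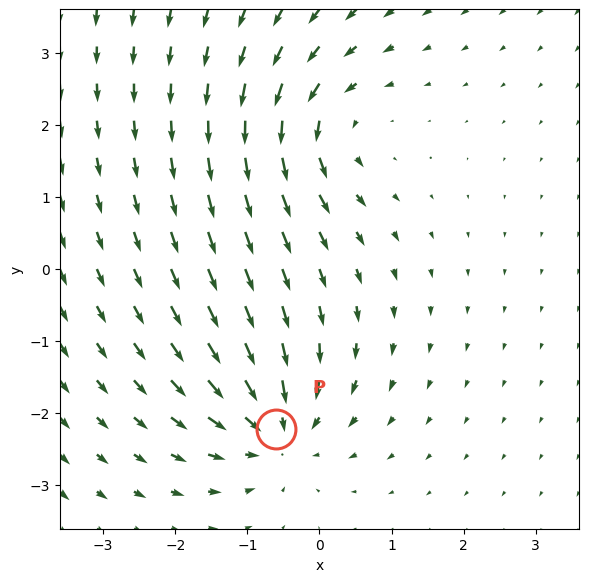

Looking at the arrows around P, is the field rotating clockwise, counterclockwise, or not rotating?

not rotating

Near P at (-0.6, -2.2) the arrows show no circulation. The curl there is ≈0.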